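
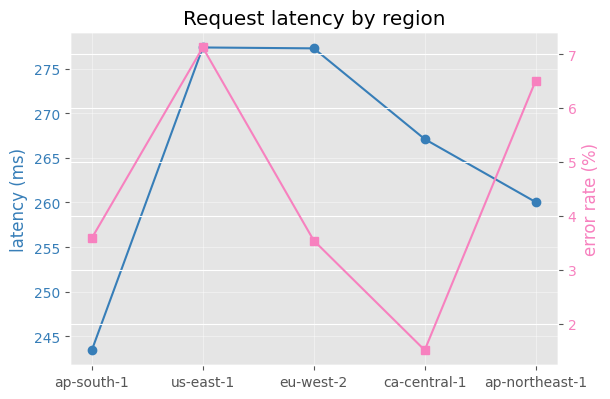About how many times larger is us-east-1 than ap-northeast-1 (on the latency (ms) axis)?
us-east-1 ≈ 275, ap-northeast-1 ≈ 260; 275/260 ≈ 1.06.

≈ 1.06×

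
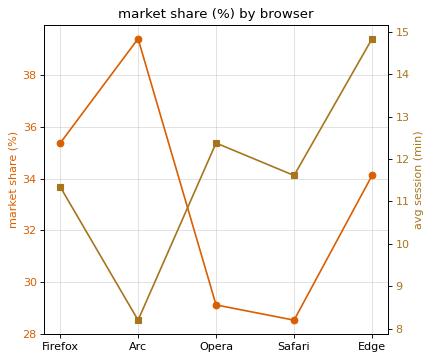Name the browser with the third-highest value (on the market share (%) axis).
Top 4 (on the market share (%) axis): Arc ≈ 39, Firefox ≈ 35, Edge ≈ 34, Opera ≈ 29.

Edge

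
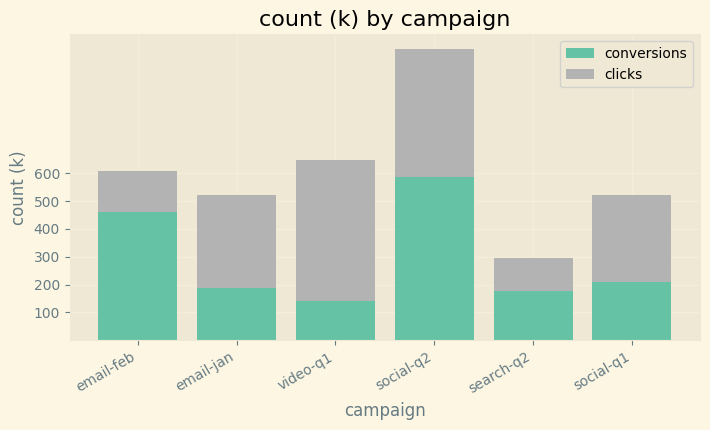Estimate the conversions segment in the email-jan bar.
≈ 200

conversions top ≈ 200, bottom ≈ 0; segment ≈ 200.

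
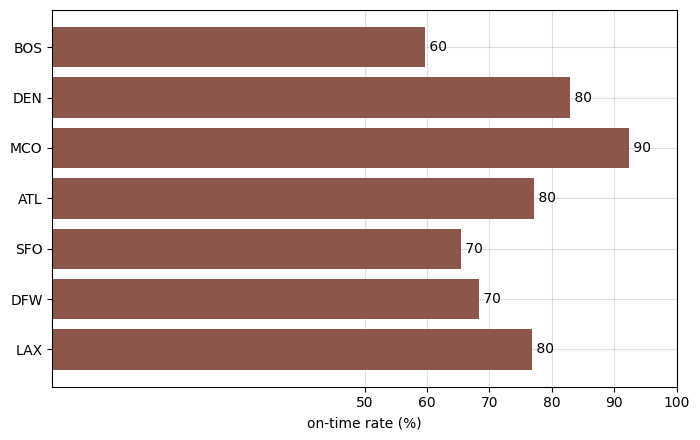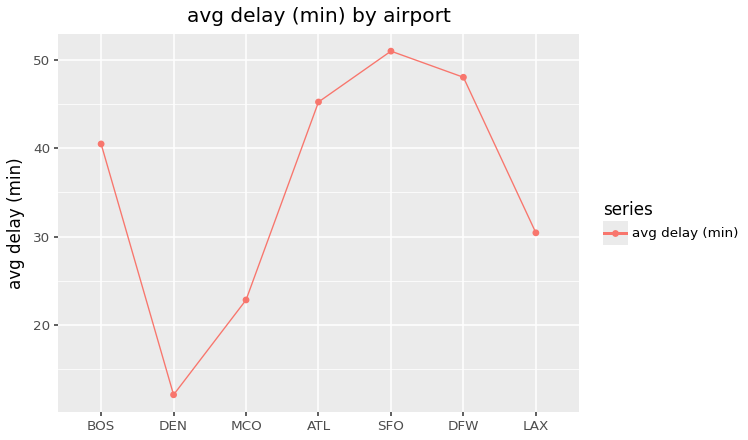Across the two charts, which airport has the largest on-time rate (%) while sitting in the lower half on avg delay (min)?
MCO

Chart 2 median avg delay (min) ≈ 40; below-median airports: DEN, MCO, LAX. Among those, MCO has the highest on-time rate (%) (≈ 90).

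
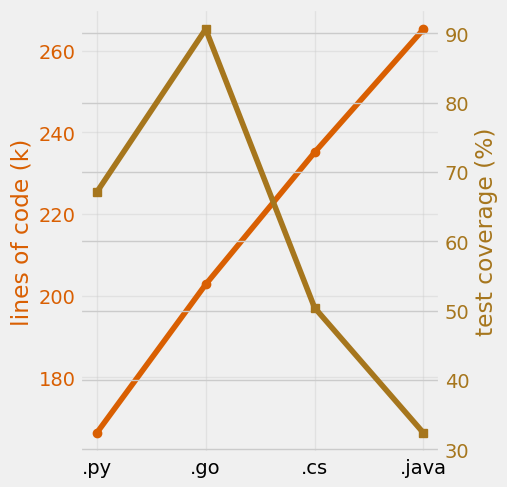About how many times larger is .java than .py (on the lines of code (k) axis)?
≈ 1.59×

.java ≈ 270, .py ≈ 170; 270/170 ≈ 1.59.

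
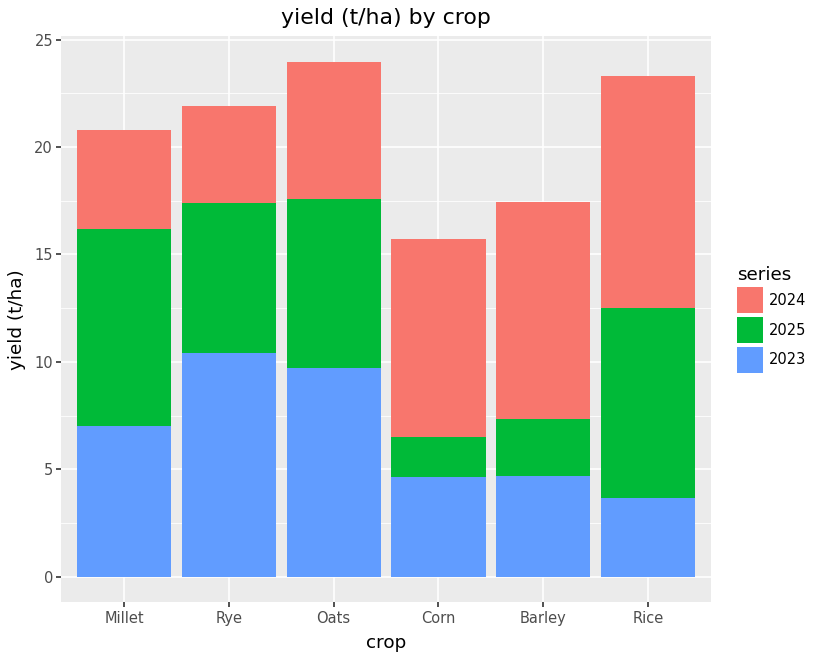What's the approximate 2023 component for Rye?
2023 top ≈ 10, bottom ≈ 0; segment ≈ 10.

≈ 10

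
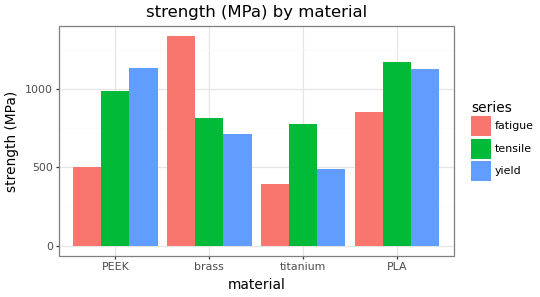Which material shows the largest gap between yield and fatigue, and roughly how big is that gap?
PEEK, ≈ 800 MPa

PEEK: yield ≈ 1200, fatigue ≈ 400 → gap ≈ 800. Next-largest (brass) is only ≈ 600.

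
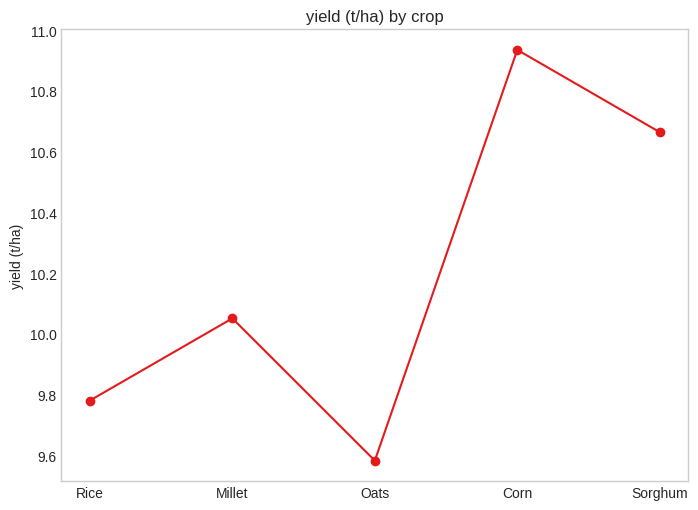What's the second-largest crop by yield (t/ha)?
Sorghum

Top 3: Corn ≈ 11.0, Sorghum ≈ 10.6, Millet ≈ 10.0.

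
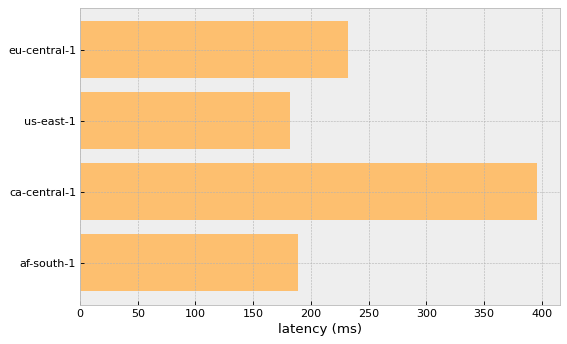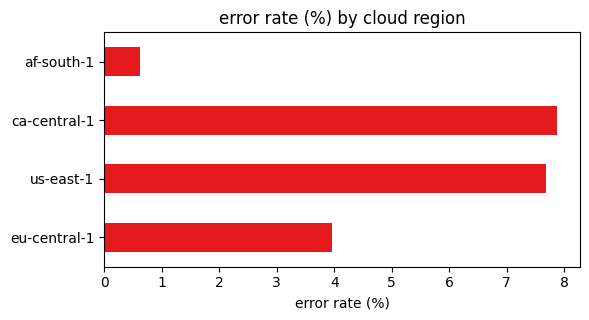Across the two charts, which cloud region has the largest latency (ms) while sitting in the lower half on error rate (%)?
Chart 2 median error rate (%) ≈ 6; below-median cloud regions: eu-central-1, af-south-1. Among those, eu-central-1 has the highest latency (ms) (≈ 250).

eu-central-1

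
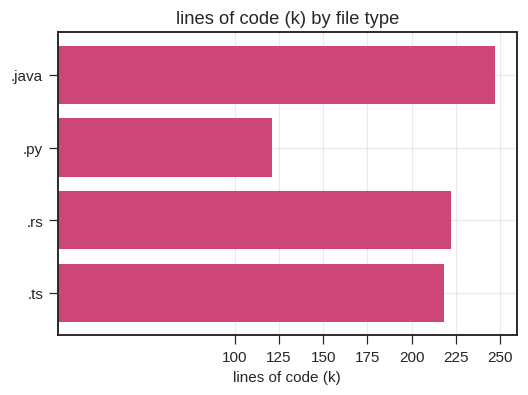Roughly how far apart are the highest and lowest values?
≈ 125

Max .java ≈ 250, min .py ≈ 125; range ≈ 125.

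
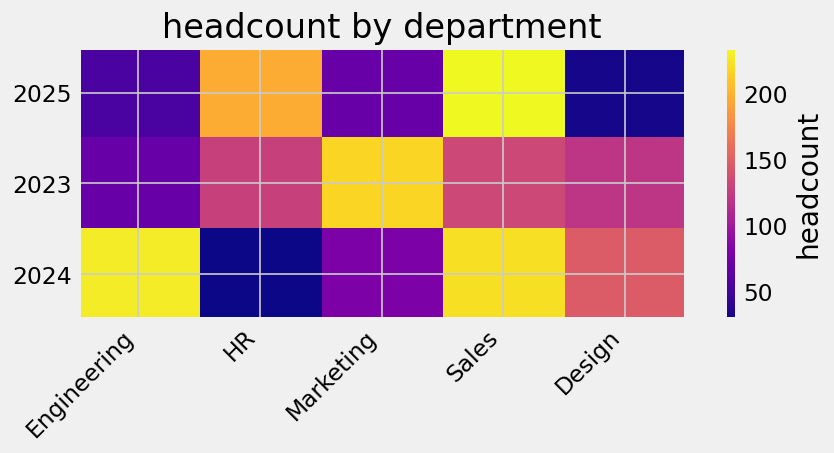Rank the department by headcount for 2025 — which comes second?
HR

Top 3 for 2025: Sales ≈ 240, HR ≈ 200, Marketing ≈ 60.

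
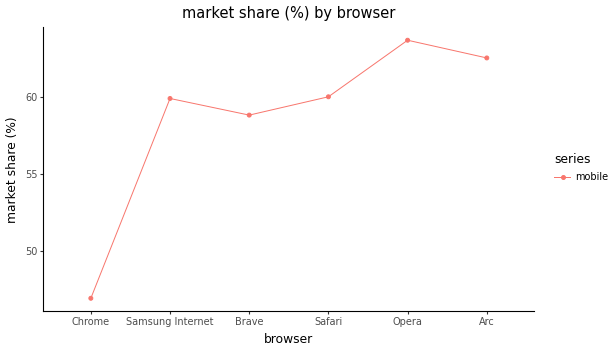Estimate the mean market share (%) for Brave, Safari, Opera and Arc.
(58 + 60 + 64 + 62) / 4 ≈ 61.

≈ 61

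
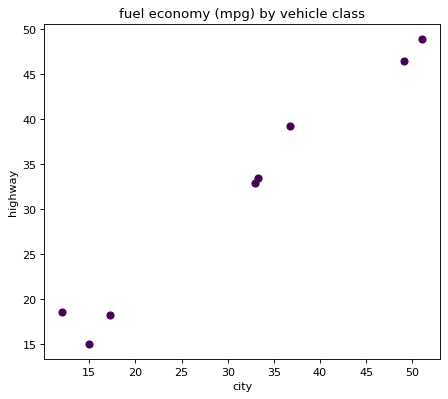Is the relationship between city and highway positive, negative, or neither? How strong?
Points are positively correlated; strong (|r| ≈ 1.0).

positive, strong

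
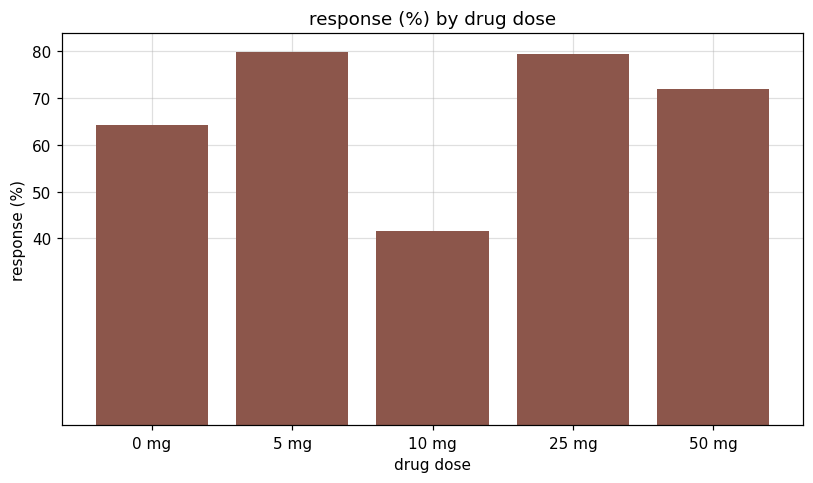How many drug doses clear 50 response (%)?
4

Above 50: 0 mg, 5 mg, 25 mg, 50 mg.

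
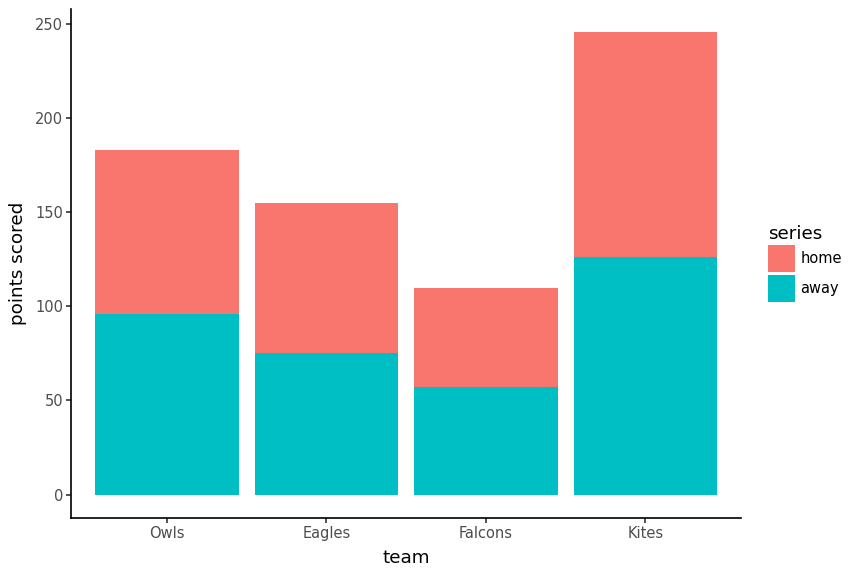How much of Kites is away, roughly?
≈ 125

away top ≈ 125, bottom ≈ 0; segment ≈ 125.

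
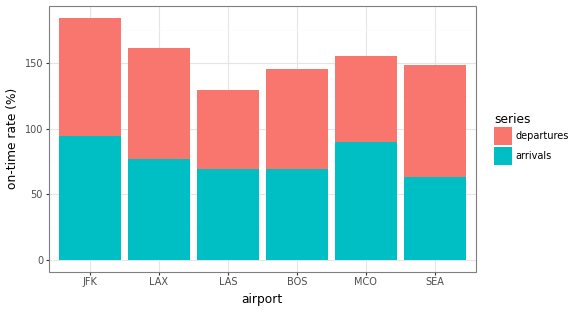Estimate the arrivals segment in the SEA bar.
≈ 60

arrivals top ≈ 60, bottom ≈ 0; segment ≈ 60.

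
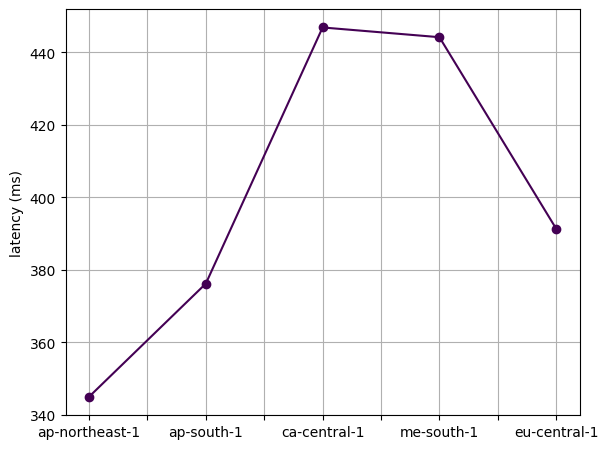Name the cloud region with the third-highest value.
eu-central-1

Top 4: ca-central-1 ≈ 450, me-south-1 ≈ 440, eu-central-1 ≈ 390, ap-south-1 ≈ 380.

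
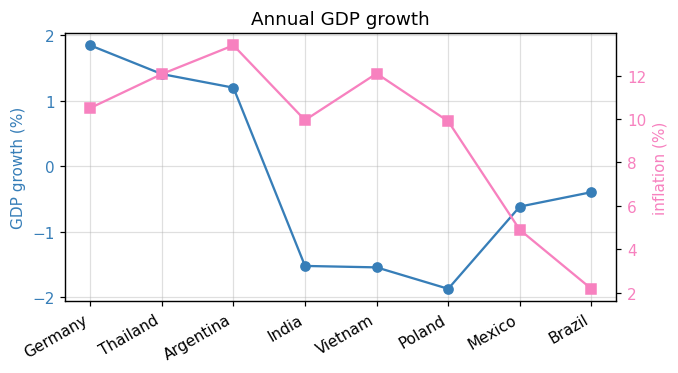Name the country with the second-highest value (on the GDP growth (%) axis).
Thailand

Top 3 (on the GDP growth (%) axis): Germany ≈ 2.0, Thailand ≈ 1.5, Argentina ≈ 1.0.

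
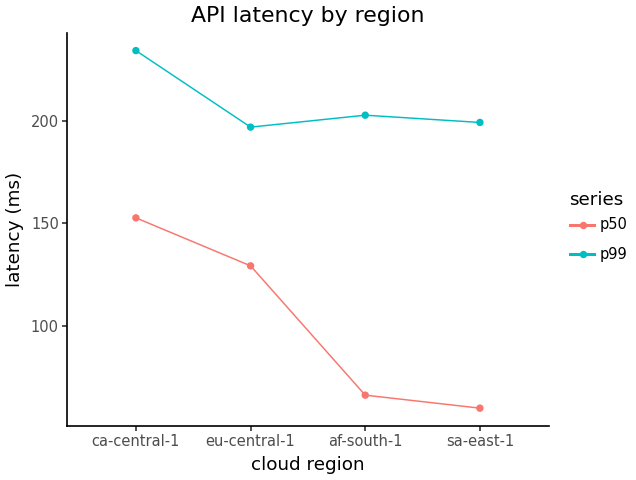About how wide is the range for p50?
≈ 100

Max ca-central-1 ≈ 160, min sa-east-1 ≈ 60; range ≈ 100.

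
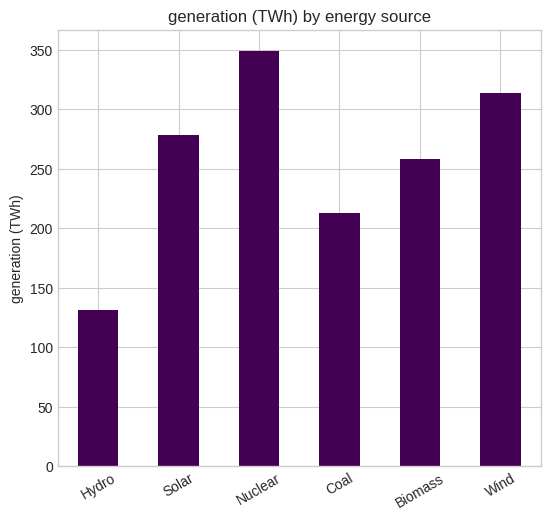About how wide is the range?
Max Nuclear ≈ 350, min Hydro ≈ 150; range ≈ 200.

≈ 200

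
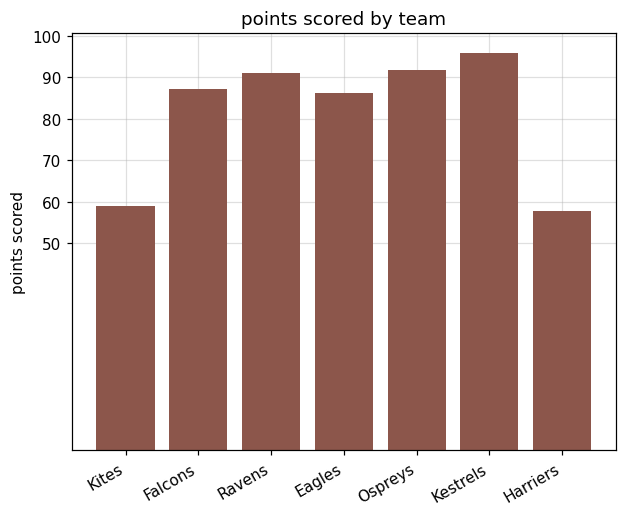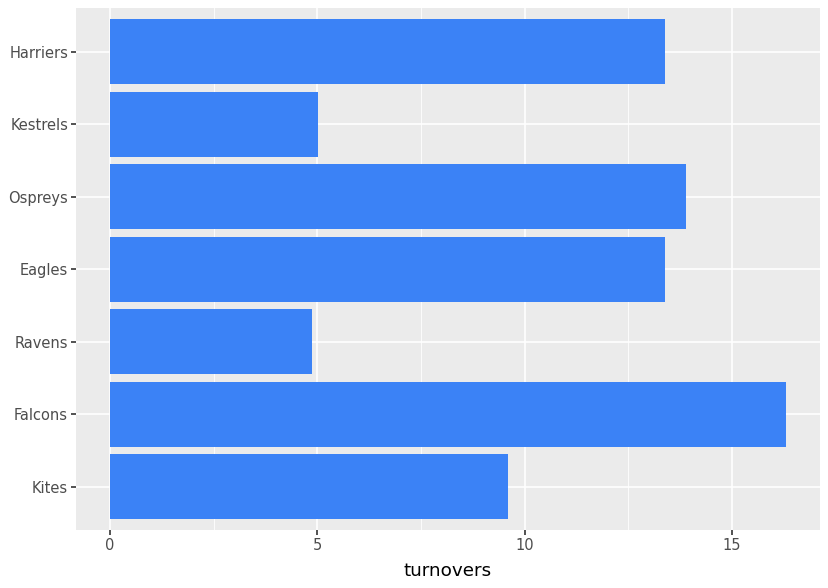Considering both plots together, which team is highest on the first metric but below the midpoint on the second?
Chart 2 median turnovers ≈ 14; below-median teams: Kites, Ravens, Kestrels. Among those, Kestrels has the highest points scored (≈ 100).

Kestrels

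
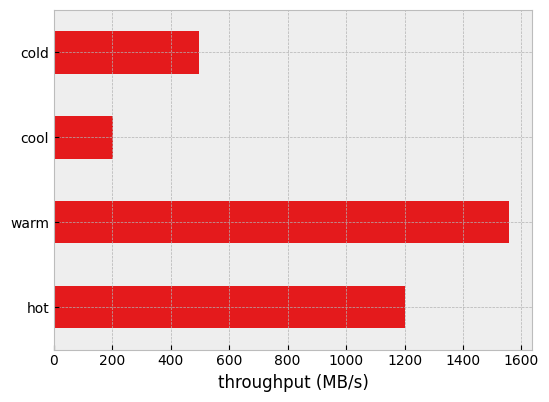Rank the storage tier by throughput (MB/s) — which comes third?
cold

Top 4: warm ≈ 1600, hot ≈ 1200, cold ≈ 400, cool ≈ 200.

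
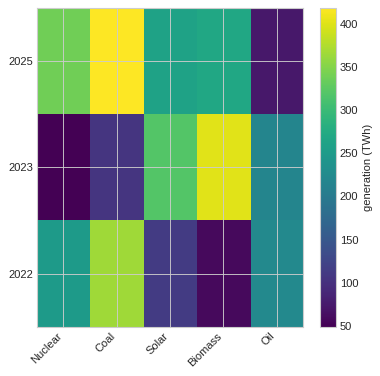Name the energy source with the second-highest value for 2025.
Top 3 for 2025: Coal ≈ 400, Nuclear ≈ 350, Biomass ≈ 250.

Nuclear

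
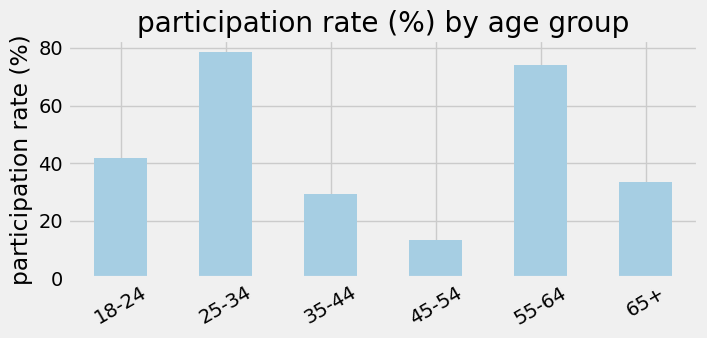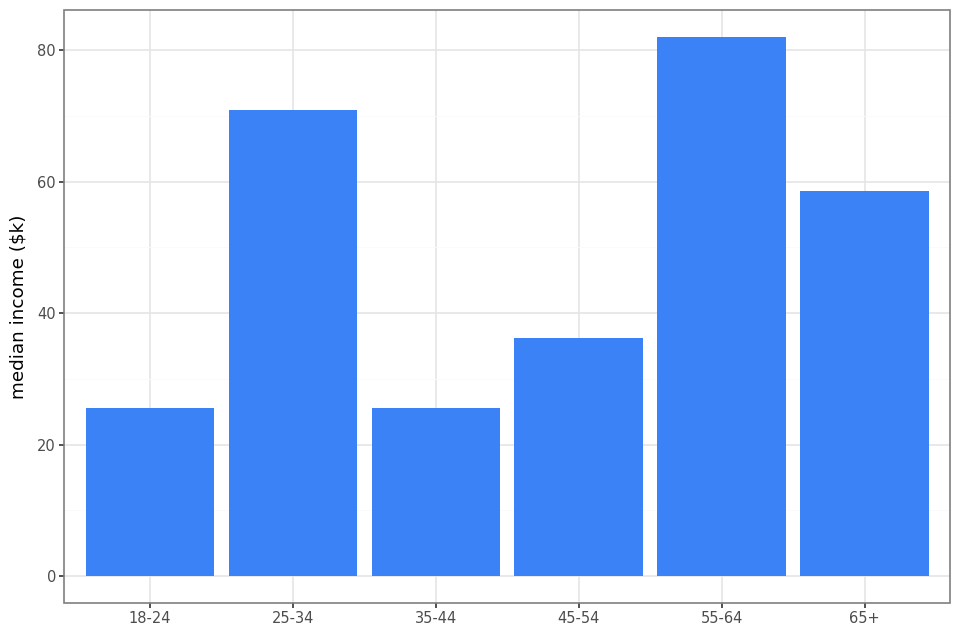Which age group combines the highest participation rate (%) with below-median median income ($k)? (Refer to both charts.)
18-24

Chart 2 median median income ($k) ≈ 50; below-median age groups: 18-24, 35-44, 45-54. Among those, 18-24 has the highest participation rate (%) (≈ 40).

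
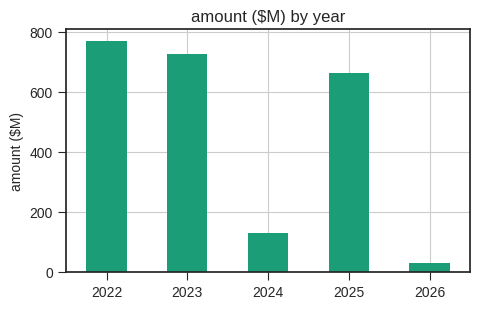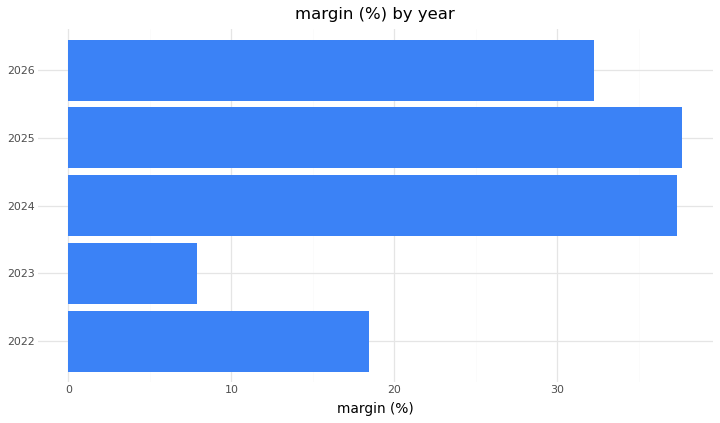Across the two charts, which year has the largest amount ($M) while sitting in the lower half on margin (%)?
Chart 2 median margin (%) ≈ 30; below-median years: 2022, 2023. Among those, 2022 has the highest amount ($M) (≈ 800).

2022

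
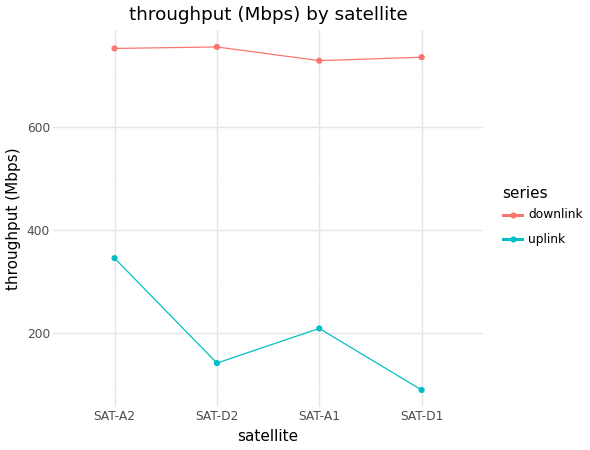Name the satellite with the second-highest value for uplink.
Top 3 for uplink: SAT-A2 ≈ 300, SAT-A1 ≈ 200, SAT-D2 ≈ 100.

SAT-A1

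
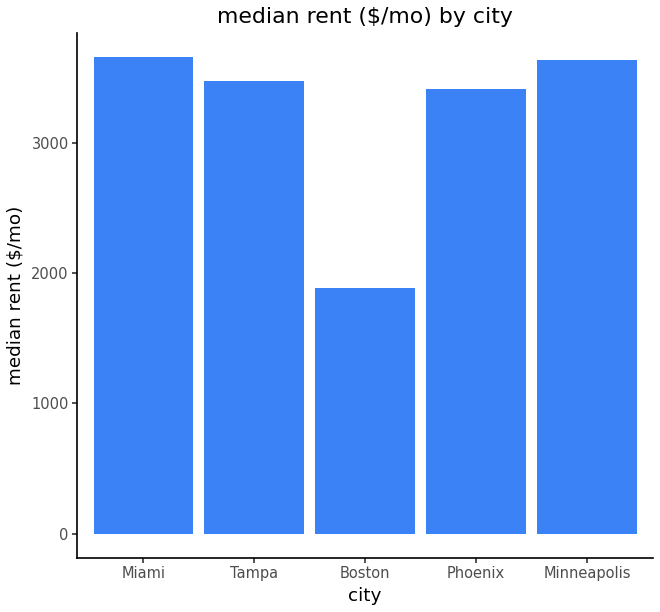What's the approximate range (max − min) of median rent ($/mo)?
Max Miami ≈ 3500, min Boston ≈ 2000; range ≈ 1500.

≈ 1500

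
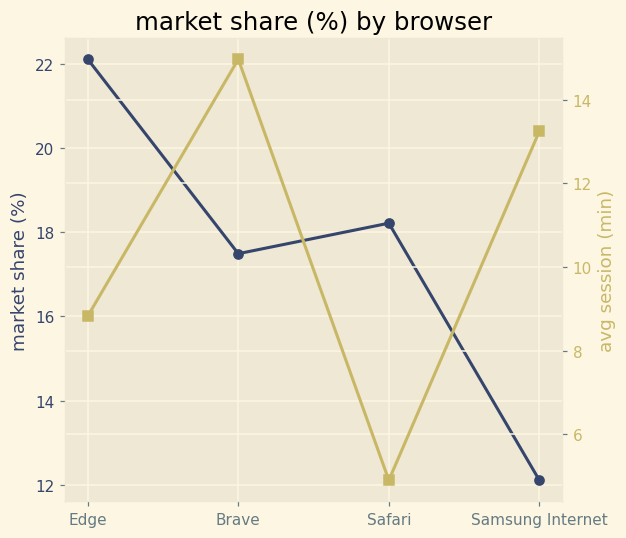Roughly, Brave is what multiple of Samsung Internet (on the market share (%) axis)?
Brave ≈ 17, Samsung Internet ≈ 12; 17/12 ≈ 1.42.

≈ 1.42×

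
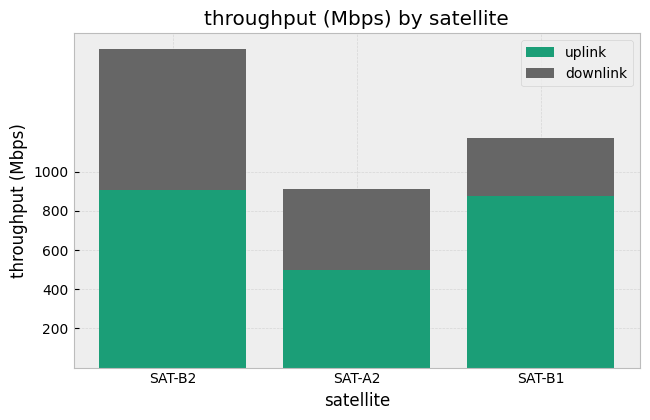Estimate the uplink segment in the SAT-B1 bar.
≈ 800

uplink top ≈ 800, bottom ≈ 0; segment ≈ 800.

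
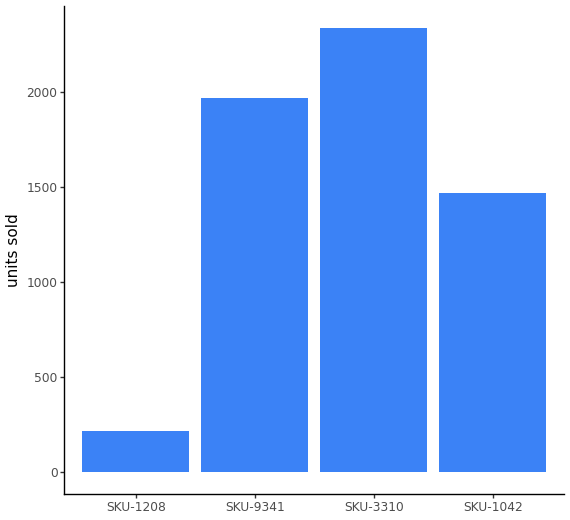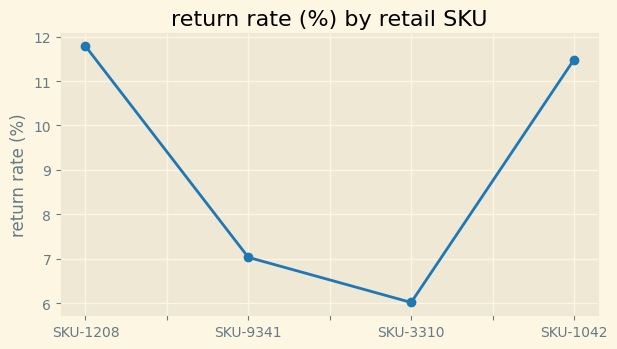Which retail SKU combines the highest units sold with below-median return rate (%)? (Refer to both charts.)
SKU-3310

Chart 2 median return rate (%) ≈ 10; below-median retail SKUs: SKU-9341, SKU-3310. Among those, SKU-3310 has the highest units sold (≈ 2500).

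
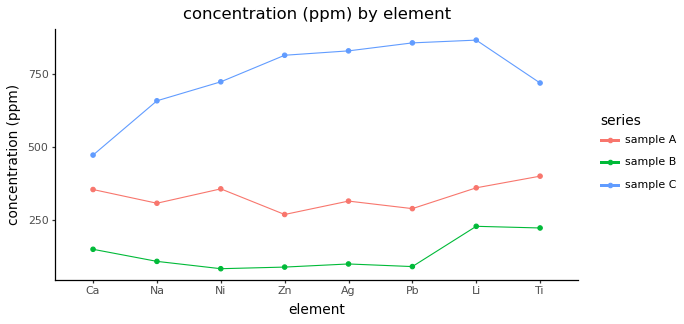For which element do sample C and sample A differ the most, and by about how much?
Pb, ≈ 600 ppm

Pb: sample C ≈ 900, sample A ≈ 300 → gap ≈ 600. Next-largest (Zn) is only ≈ 500.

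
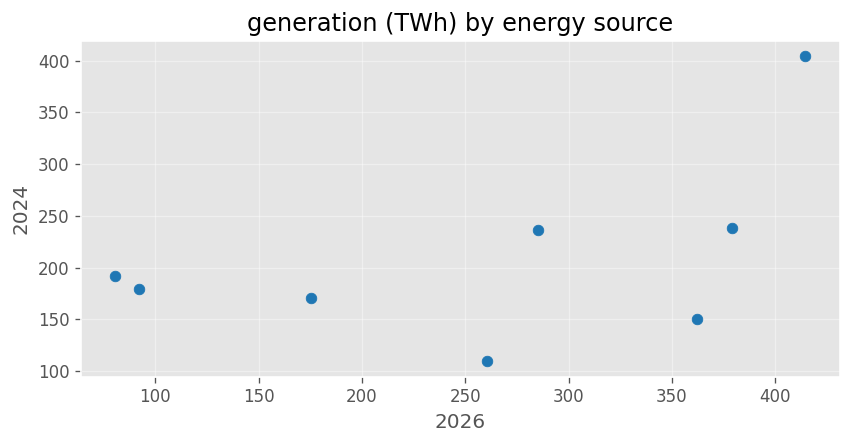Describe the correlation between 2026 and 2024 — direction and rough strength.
Points are positively correlated; moderate (|r| ≈ 0.5).

positive, moderate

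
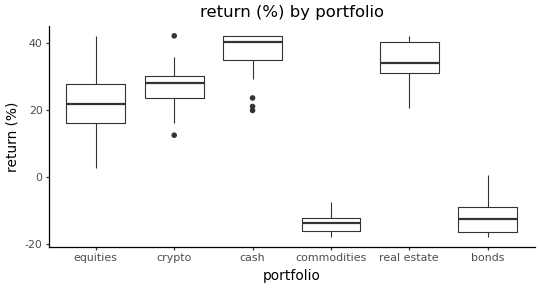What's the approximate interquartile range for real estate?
Q3 ≈ 40, Q1 ≈ 30; IQR ≈ 10.

≈ 10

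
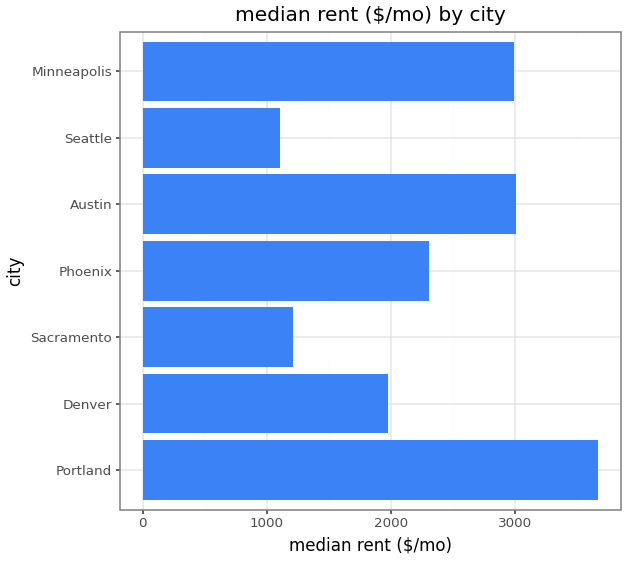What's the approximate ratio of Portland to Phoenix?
≈ 1.4×

Portland ≈ 3500, Phoenix ≈ 2500; 3500/2500 ≈ 1.4.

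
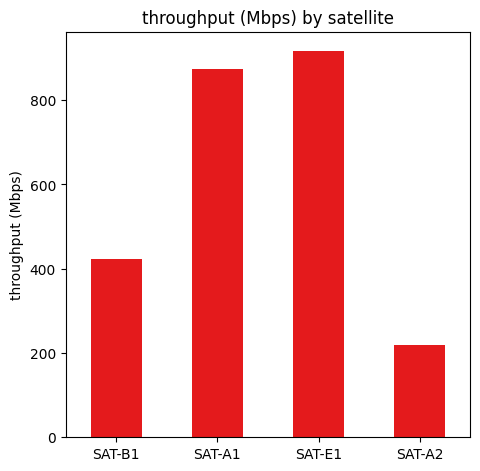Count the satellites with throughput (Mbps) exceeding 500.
Above 500: SAT-A1, SAT-E1.

2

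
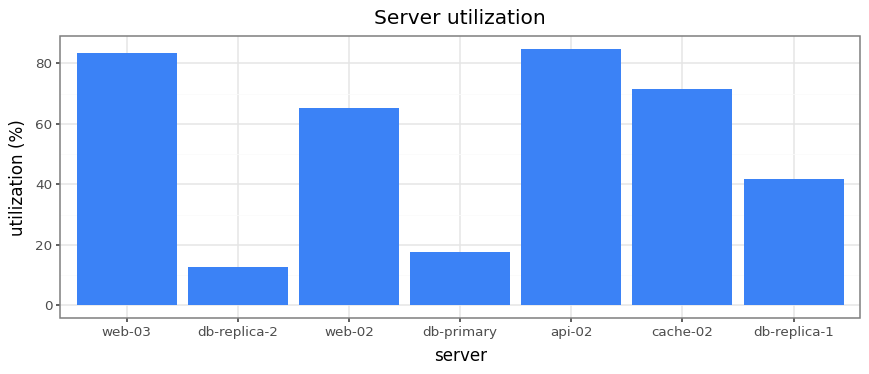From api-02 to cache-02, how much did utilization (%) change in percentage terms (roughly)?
≈ -12.5%

api-02 ≈ 80, cache-02 ≈ 70; (70 − 80) / 80 ≈ -12.5%.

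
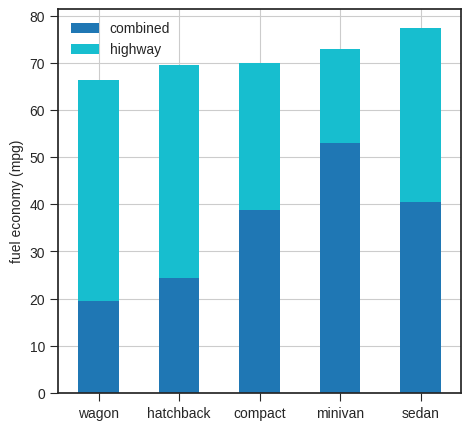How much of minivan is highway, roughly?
highway top ≈ 70, bottom ≈ 50; segment ≈ 20.

≈ 20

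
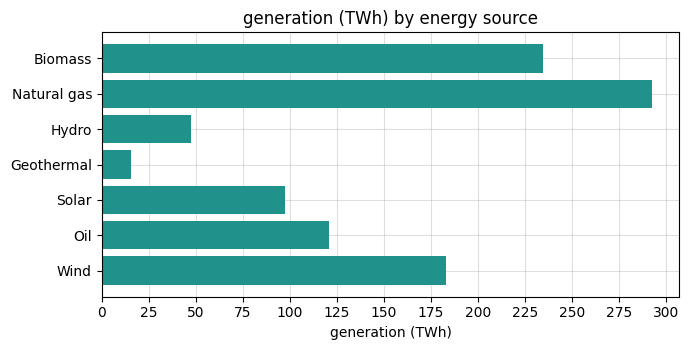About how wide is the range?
Max Natural gas ≈ 300, min Geothermal ≈ 25; range ≈ 275.

≈ 275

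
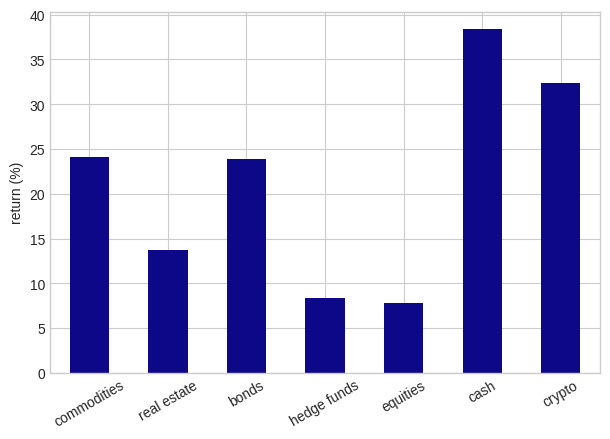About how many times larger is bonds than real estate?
bonds ≈ 25, real estate ≈ 15; 25/15 ≈ 1.67.

≈ 1.67×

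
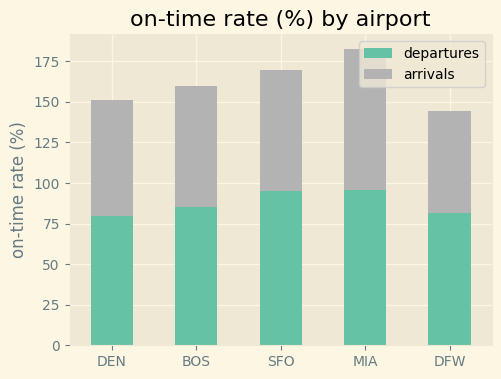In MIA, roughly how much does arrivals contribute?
≈ 80

arrivals top ≈ 180, bottom ≈ 100; segment ≈ 80.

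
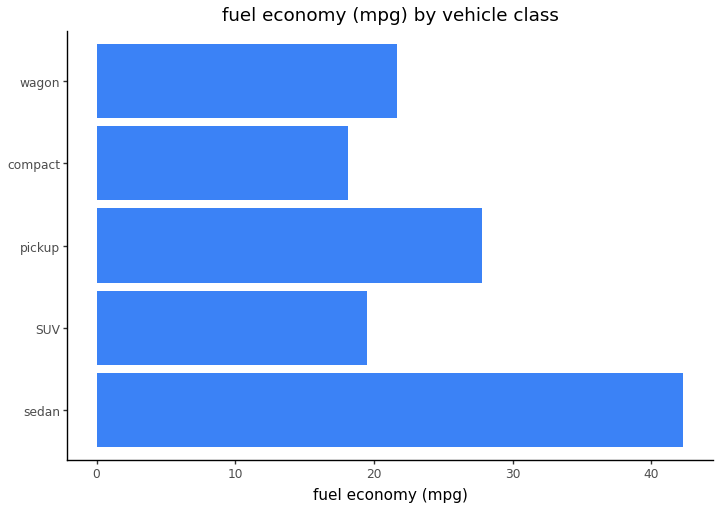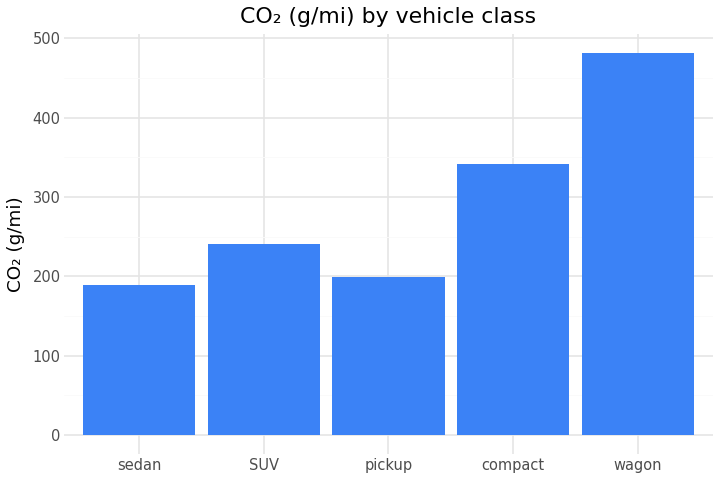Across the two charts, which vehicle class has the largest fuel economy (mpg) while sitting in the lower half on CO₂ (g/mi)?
Chart 2 median CO₂ (g/mi) ≈ 250; below-median vehicle classes: sedan, pickup. Among those, sedan has the highest fuel economy (mpg) (≈ 40).

sedan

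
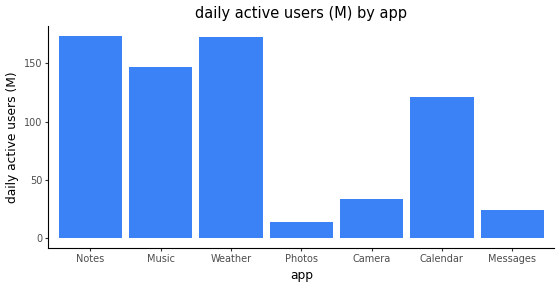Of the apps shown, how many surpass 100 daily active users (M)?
4

Above 100: Notes, Music, Weather, Calendar.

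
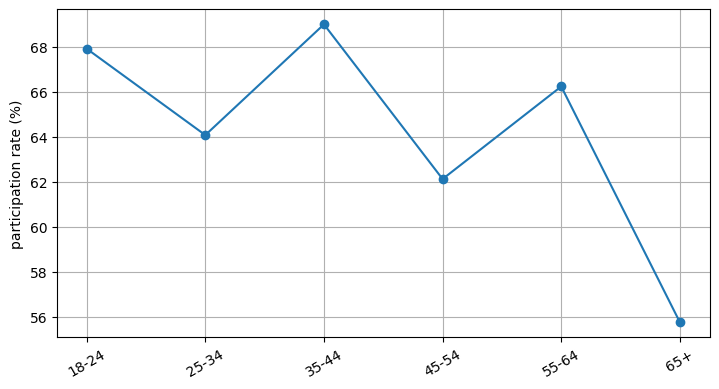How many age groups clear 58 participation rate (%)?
Above 58: 18-24, 25-34, 35-44, 45-54, 55-64.

5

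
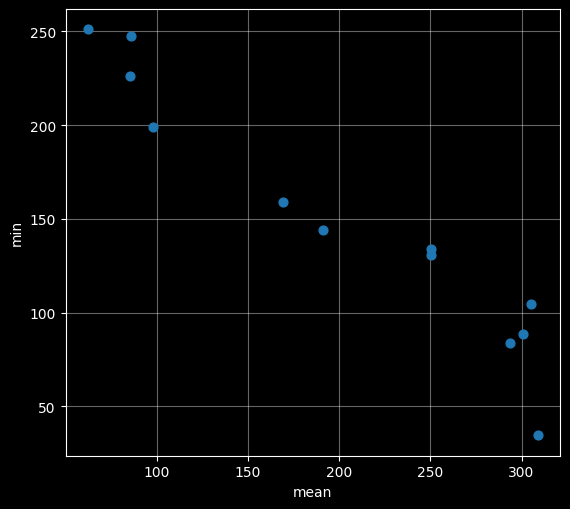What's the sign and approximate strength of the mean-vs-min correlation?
Points are negatively correlated; strong (|r| ≈ 1.0).

negative, strong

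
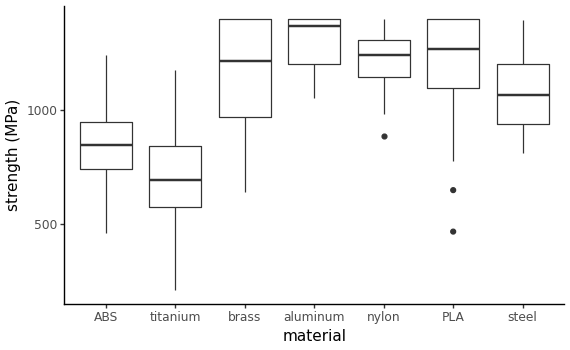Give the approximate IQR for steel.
Q3 ≈ 1200, Q1 ≈ 900; IQR ≈ 300.

≈ 300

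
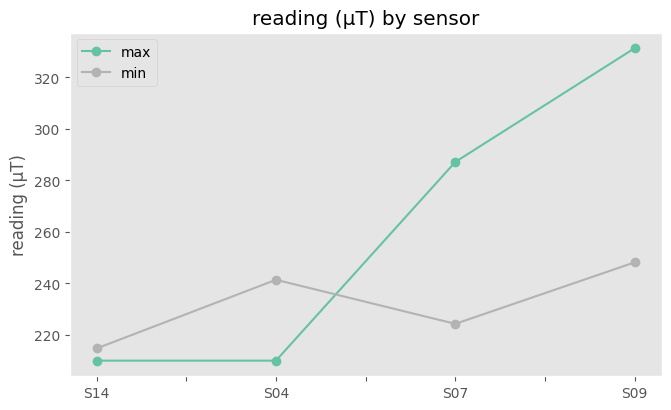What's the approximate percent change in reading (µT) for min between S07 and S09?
≈ +9.1%

S07 ≈ 220, S09 ≈ 240; (240 − 220) / 220 ≈ +9.1%.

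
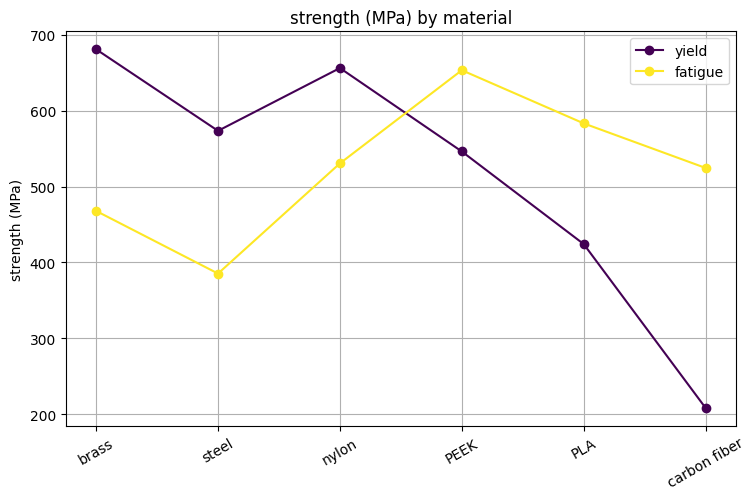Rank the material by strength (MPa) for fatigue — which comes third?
Top 4 for fatigue: PEEK ≈ 650, PLA ≈ 600, nylon ≈ 550, carbon fiber ≈ 500.

nylon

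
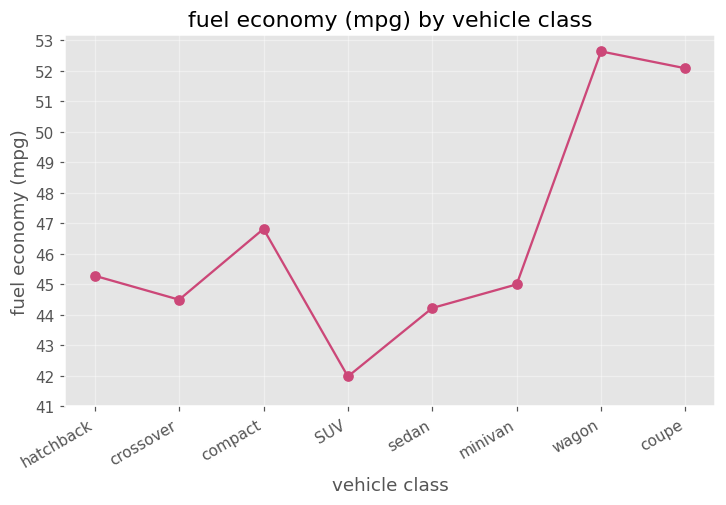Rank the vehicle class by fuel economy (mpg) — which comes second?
Top 3: wagon ≈ 53, coupe ≈ 52, compact ≈ 47.

coupe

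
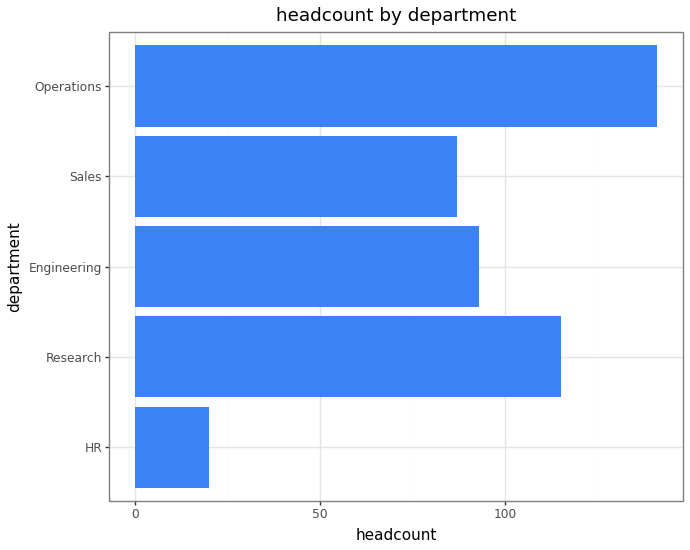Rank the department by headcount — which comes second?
Research

Top 3: Operations ≈ 140, Research ≈ 120, Engineering ≈ 100.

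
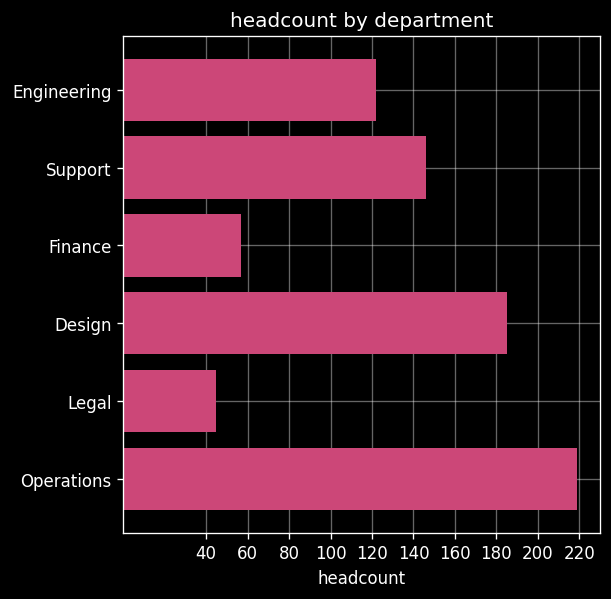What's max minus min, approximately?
Max Operations ≈ 220, min Legal ≈ 40; range ≈ 180.

≈ 180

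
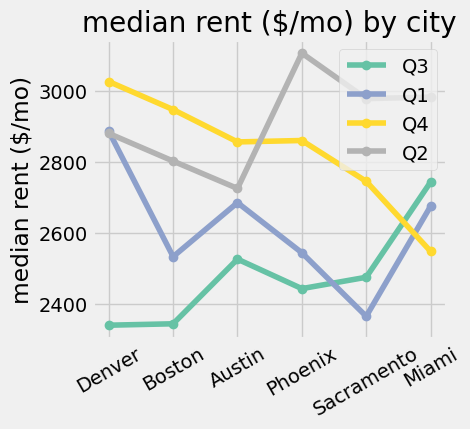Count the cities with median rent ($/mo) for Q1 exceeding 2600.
3

Above 2600: Denver, Austin, Miami.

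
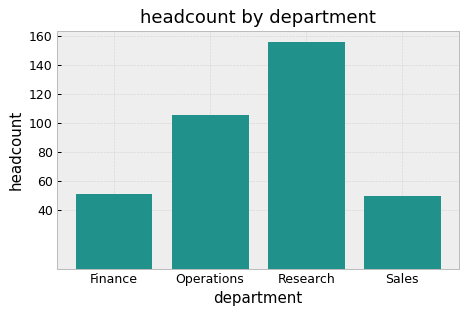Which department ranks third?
Top 4: Research ≈ 160, Operations ≈ 100, Finance ≈ 60, Sales ≈ 40.

Finance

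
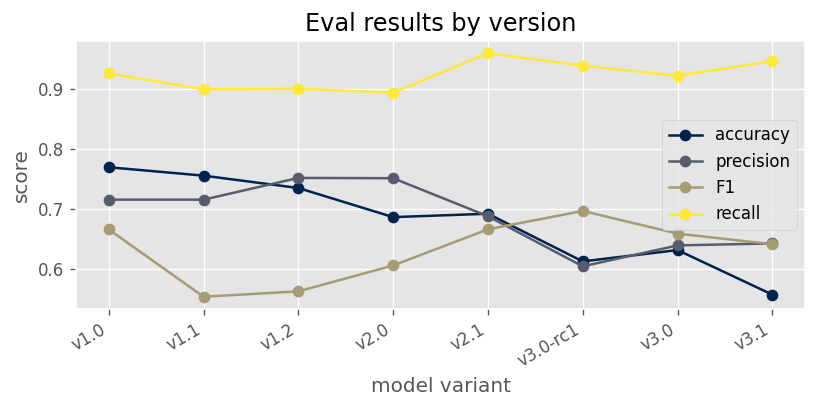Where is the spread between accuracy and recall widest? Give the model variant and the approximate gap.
v3.1: accuracy ≈ 0.55, recall ≈ 0.95 → gap ≈ 0.40. Next-largest (v3.0-rc1) is only ≈ 0.35.

v3.1, ≈ 0.40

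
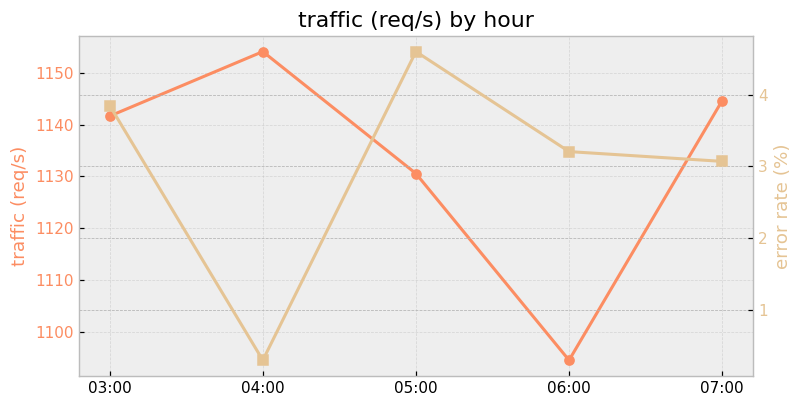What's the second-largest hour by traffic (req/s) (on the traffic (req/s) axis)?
Top 3 (on the traffic (req/s) axis): 04:00 ≈ 1155, 07:00 ≈ 1145, 03:00 ≈ 1140.

07:00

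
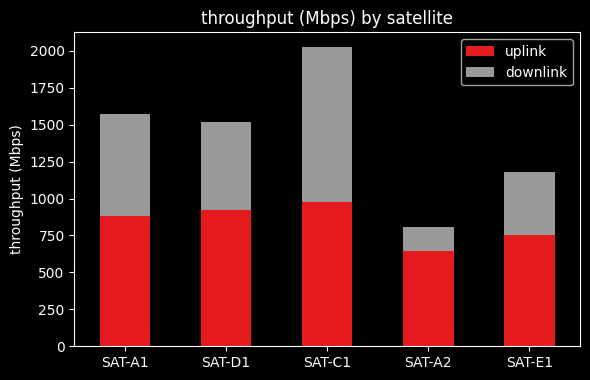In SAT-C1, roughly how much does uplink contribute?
uplink top ≈ 1000, bottom ≈ 0; segment ≈ 1000.

≈ 1000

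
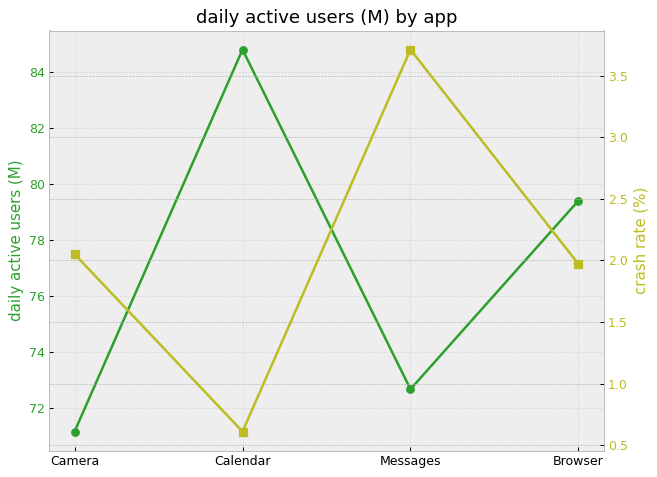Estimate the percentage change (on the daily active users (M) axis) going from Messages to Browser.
Messages ≈ 72, Browser ≈ 80; (80 − 72) / 72 ≈ +11.1%.

≈ +11.1%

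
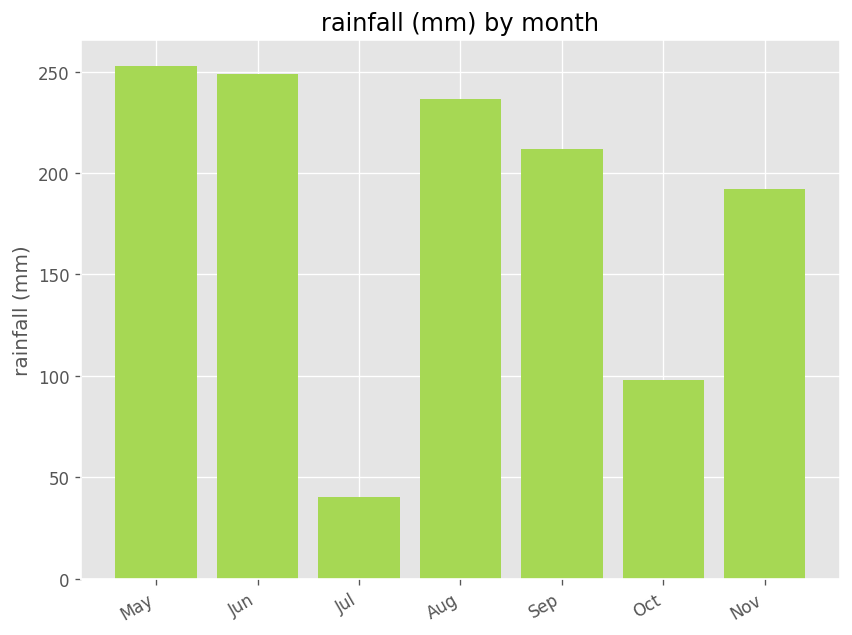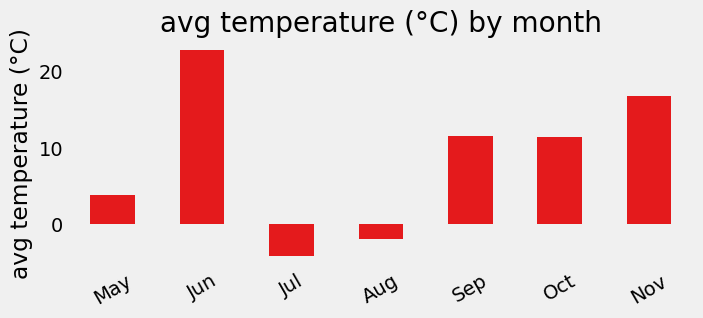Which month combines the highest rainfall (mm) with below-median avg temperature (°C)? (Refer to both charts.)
May

Chart 2 median avg temperature (°C) ≈ 10; below-median months: May, Jul, Aug. Among those, May has the highest rainfall (mm) (≈ 250).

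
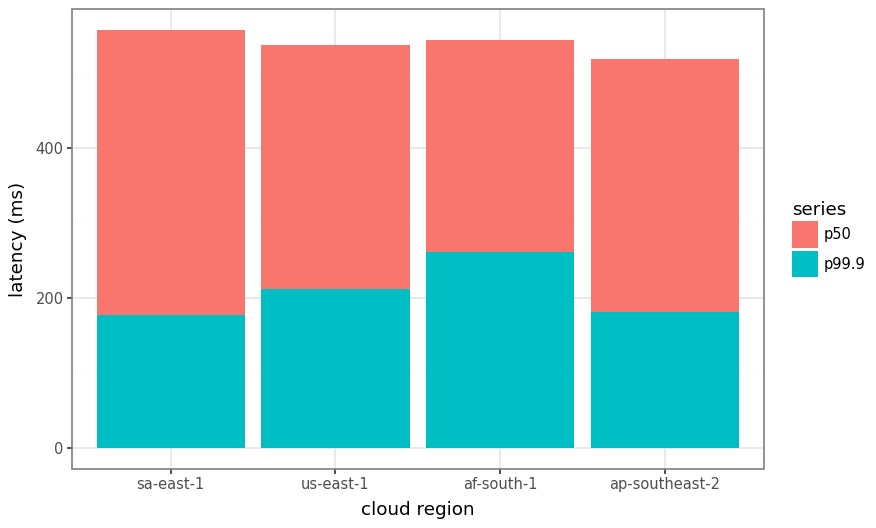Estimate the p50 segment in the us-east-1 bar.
p50 top ≈ 550, bottom ≈ 200; segment ≈ 350.

≈ 350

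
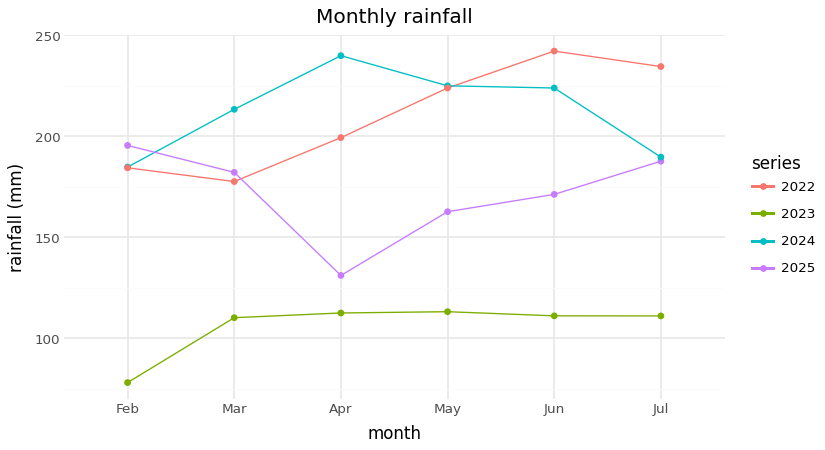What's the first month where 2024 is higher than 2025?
Feb: 2024 ≈ 180 vs 2025 ≈ 200 (not yet); Mar: 2024 ≈ 220 vs 2025 ≈ 180 (first crossover).

Mar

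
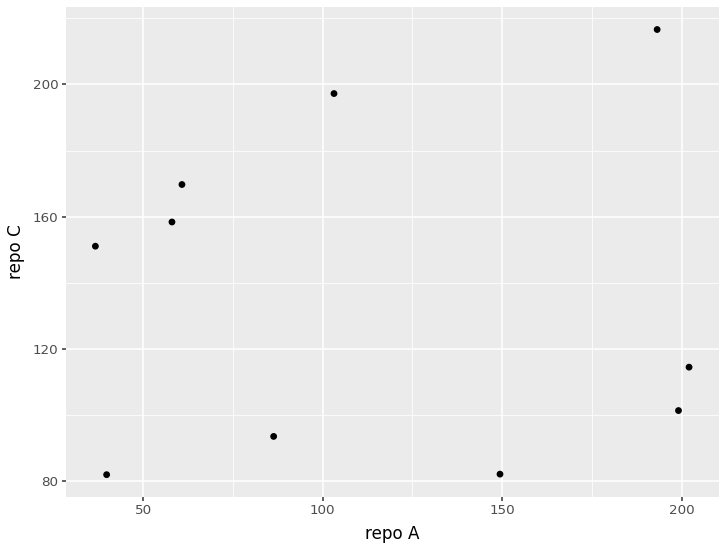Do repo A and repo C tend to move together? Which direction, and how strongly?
Points are roughly uncorrelated; weak (|r| ≈ 0.0).

no clear correlation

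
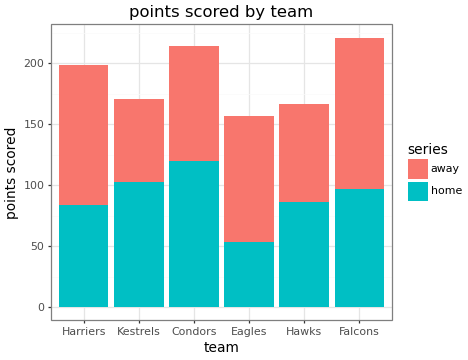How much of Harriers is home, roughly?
home top ≈ 80, bottom ≈ 0; segment ≈ 80.

≈ 80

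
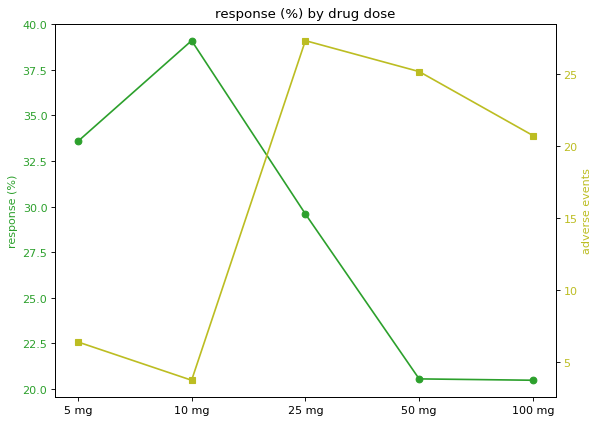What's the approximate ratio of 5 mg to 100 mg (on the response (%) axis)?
5 mg ≈ 34, 100 mg ≈ 20; 34/20 ≈ 1.7.

≈ 1.7×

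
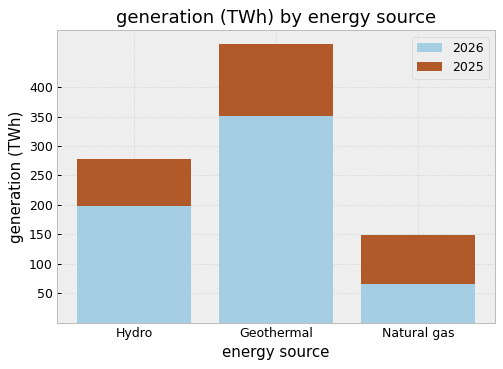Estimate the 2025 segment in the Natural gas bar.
≈ 100

2025 top ≈ 150, bottom ≈ 50; segment ≈ 100.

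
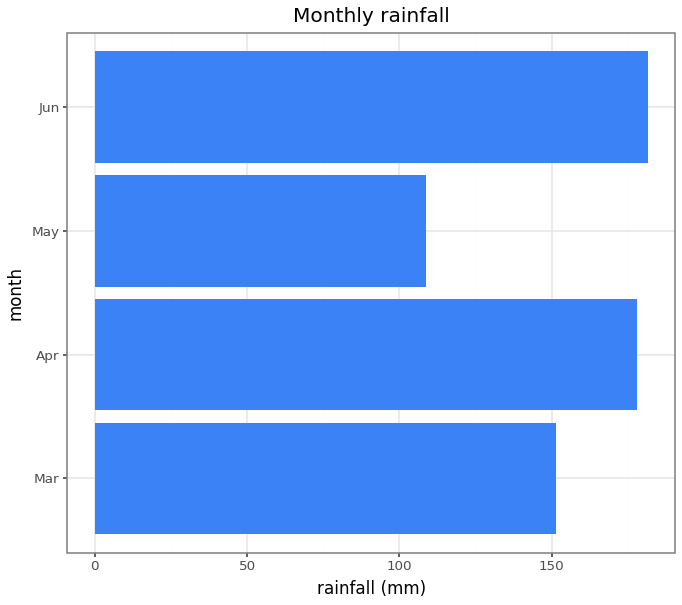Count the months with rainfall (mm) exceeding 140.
3

Above 140: Mar, Apr, Jun.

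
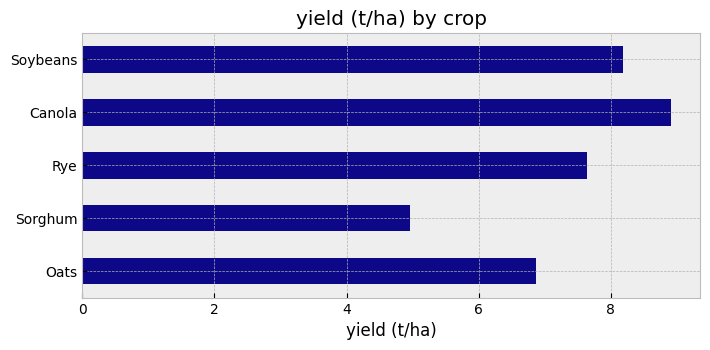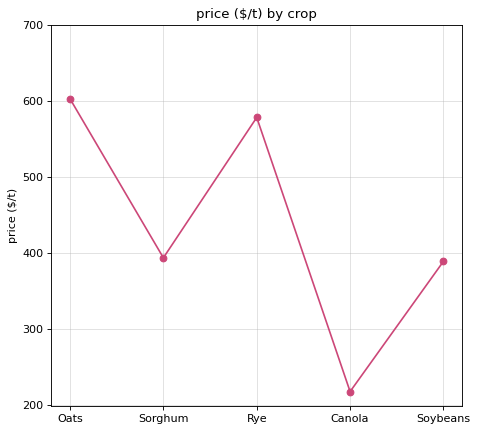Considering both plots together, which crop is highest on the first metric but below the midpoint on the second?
Canola

Chart 2 median price ($/t) ≈ 400; below-median crops: Canola, Soybeans. Among those, Canola has the highest yield (t/ha) (≈ 9).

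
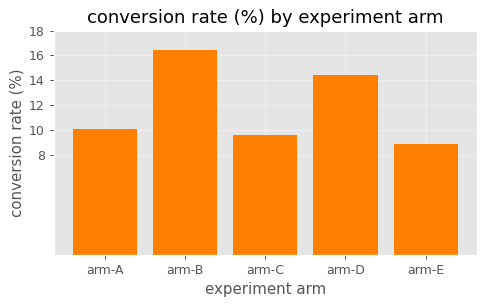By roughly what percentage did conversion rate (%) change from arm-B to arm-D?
arm-B ≈ 16, arm-D ≈ 14; (14 − 16) / 16 ≈ -12.5%.

≈ -12.5%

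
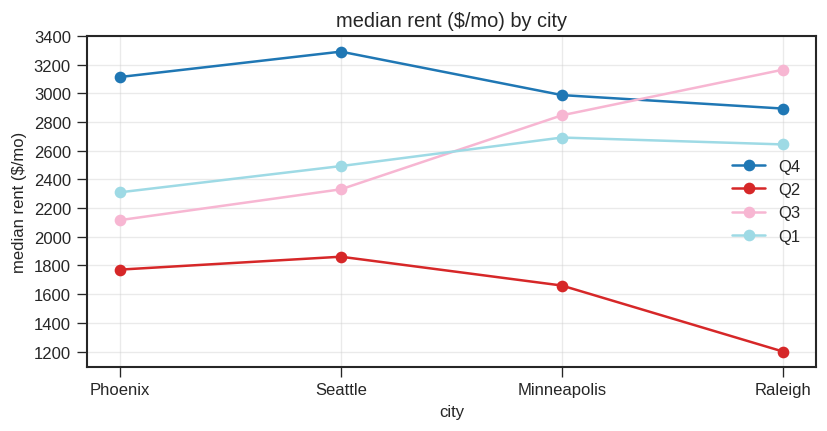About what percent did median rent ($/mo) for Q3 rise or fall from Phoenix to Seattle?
Phoenix ≈ 2200, Seattle ≈ 2400; (2400 − 2200) / 2200 ≈ +9.1%.

≈ +9.1%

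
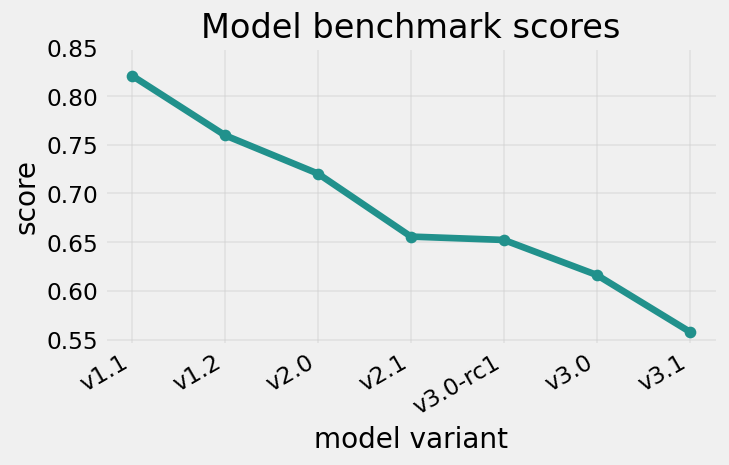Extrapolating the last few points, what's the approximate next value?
Last three: 0.65, 0.60, 0.55 → slope ≈ -0.05/step → next ≈ 0.5.

≈ 0.5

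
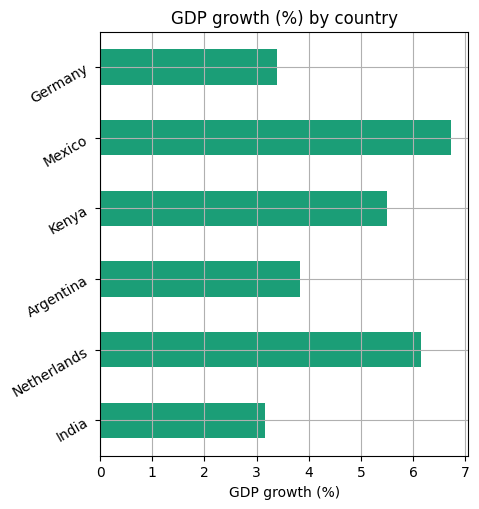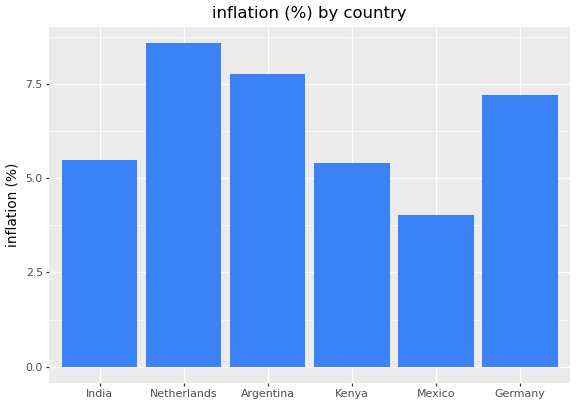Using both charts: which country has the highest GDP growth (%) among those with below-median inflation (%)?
Chart 2 median inflation (%) ≈ 6; below-median countries: India, Kenya, Mexico. Among those, Mexico has the highest GDP growth (%) (≈ 7).

Mexico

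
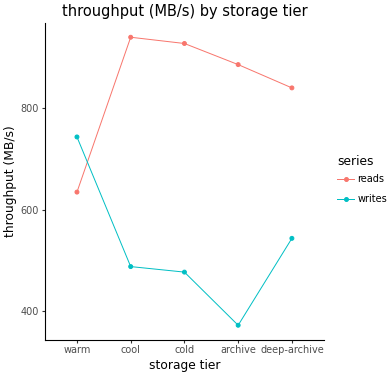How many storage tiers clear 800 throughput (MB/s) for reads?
4

Above 800: cool, cold, archive, deep-archive.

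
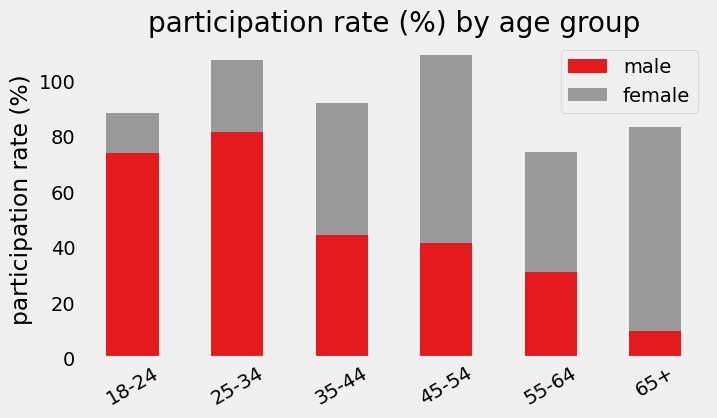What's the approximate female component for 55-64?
female top ≈ 70, bottom ≈ 30; segment ≈ 40.

≈ 40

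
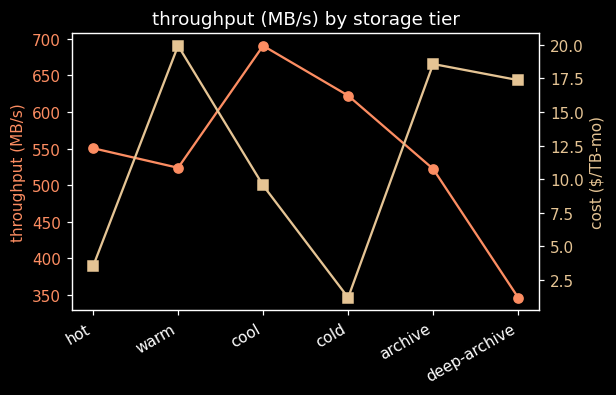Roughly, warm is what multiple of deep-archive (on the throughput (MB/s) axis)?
warm ≈ 500, deep-archive ≈ 350; 500/350 ≈ 1.43.

≈ 1.43×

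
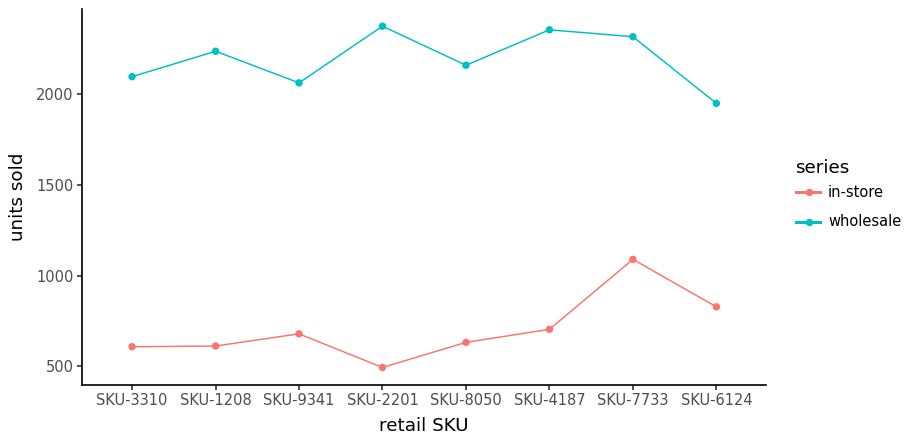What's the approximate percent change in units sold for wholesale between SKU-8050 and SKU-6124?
≈ -9.1%

SKU-8050 ≈ 2200, SKU-6124 ≈ 2000; (2000 − 2200) / 2200 ≈ -9.1%.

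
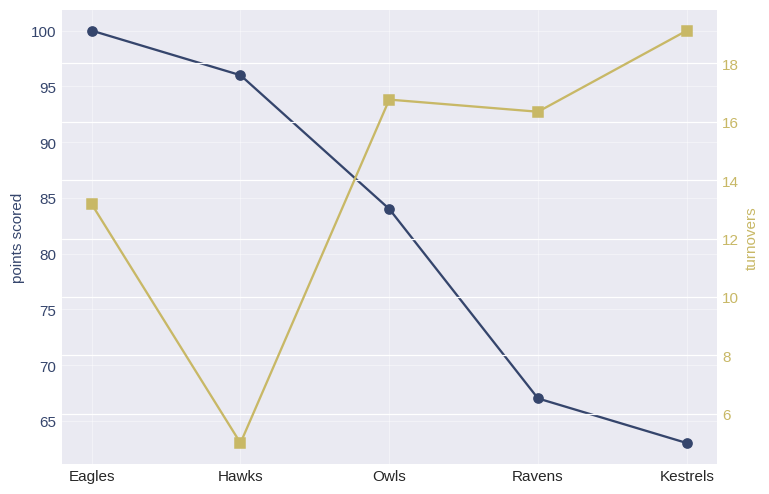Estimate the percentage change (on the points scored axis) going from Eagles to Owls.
Eagles ≈ 100, Owls ≈ 85; (85 − 100) / 100 ≈ -15%.

≈ -15%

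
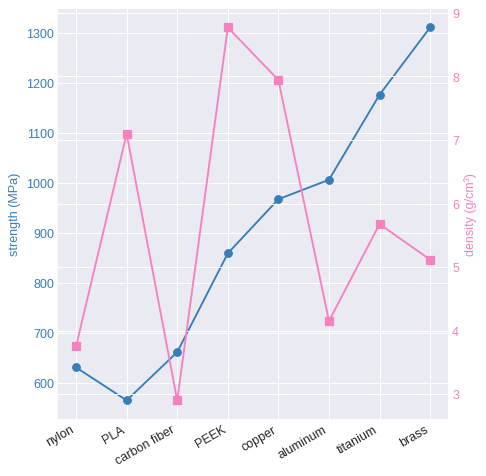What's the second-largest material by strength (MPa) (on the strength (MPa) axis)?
Top 3 (on the strength (MPa) axis): brass ≈ 1300, titanium ≈ 1200, aluminum ≈ 1000.

titanium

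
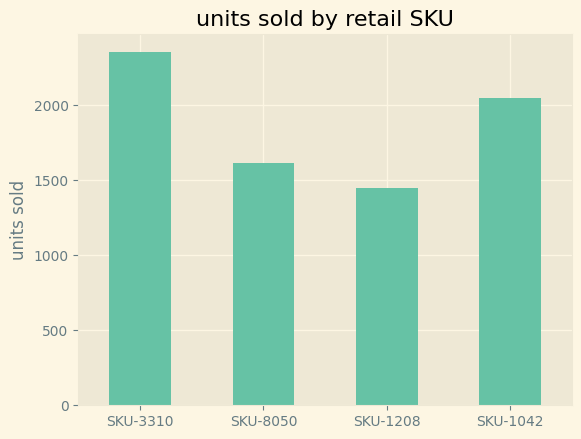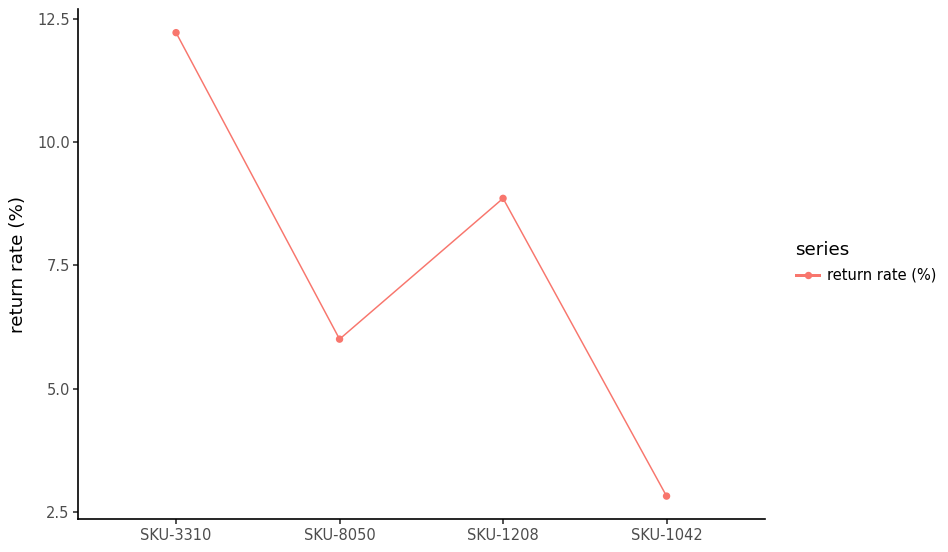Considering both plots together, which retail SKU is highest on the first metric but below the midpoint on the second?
Chart 2 median return rate (%) ≈ 8; below-median retail SKUs: SKU-8050, SKU-1042. Among those, SKU-1042 has the highest units sold (≈ 2000).

SKU-1042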